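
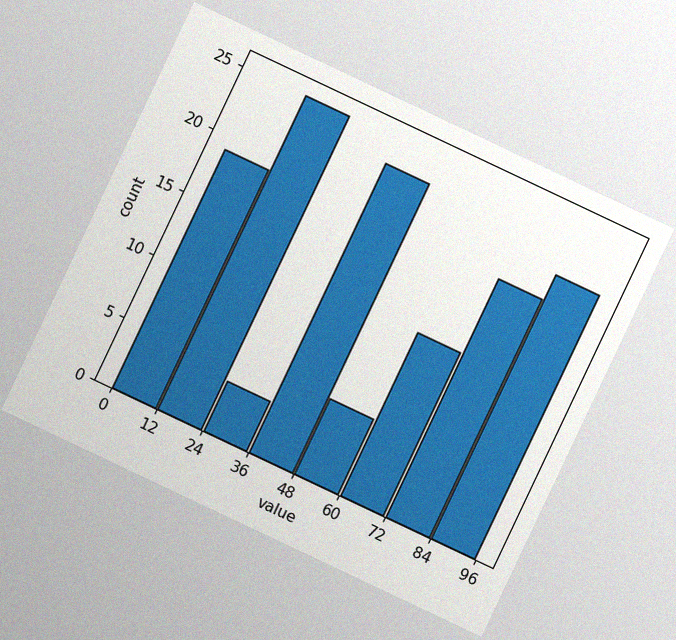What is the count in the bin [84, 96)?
21

The chart is tilted about 25° clockwise, with some photo noise. The [84, 96) bin has height 21.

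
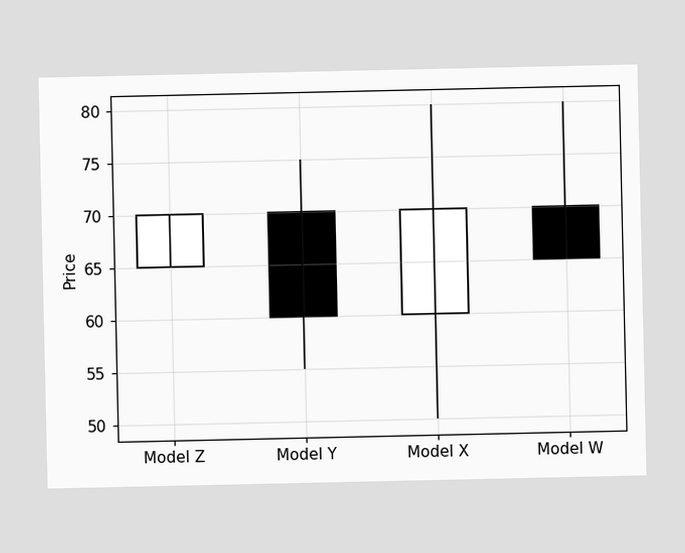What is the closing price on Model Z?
The Model Z candle closes at 70.

70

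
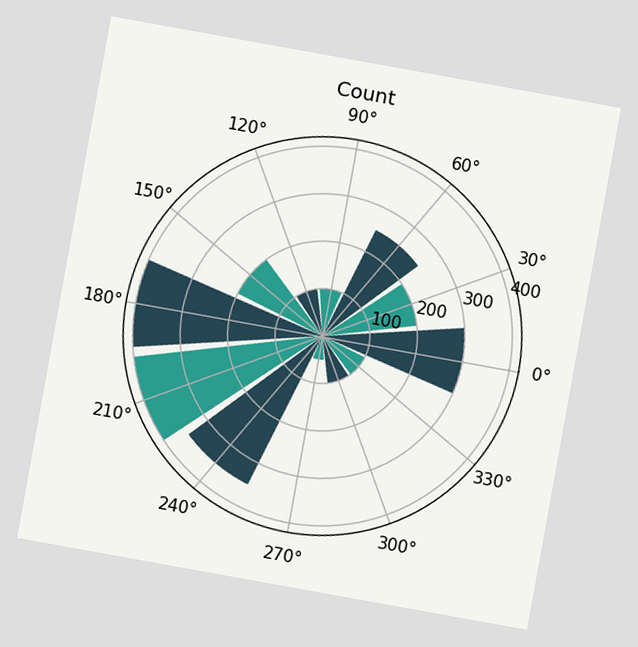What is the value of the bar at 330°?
The chart is tilted about 10° clockwise. The bar at 330° reaches 100 on the radial axis.

100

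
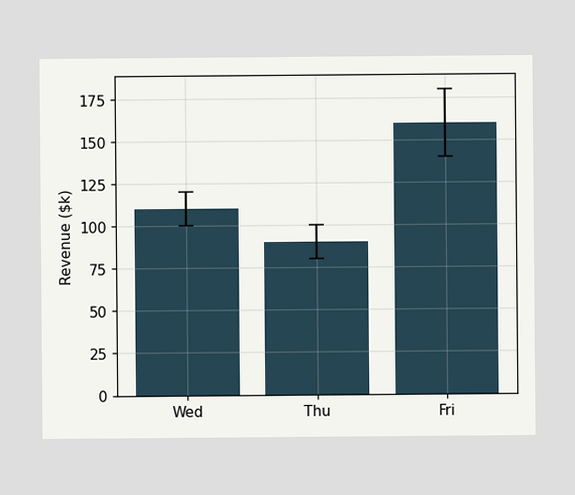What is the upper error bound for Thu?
The Thu bar's upper whisker reaches $100k.

$100k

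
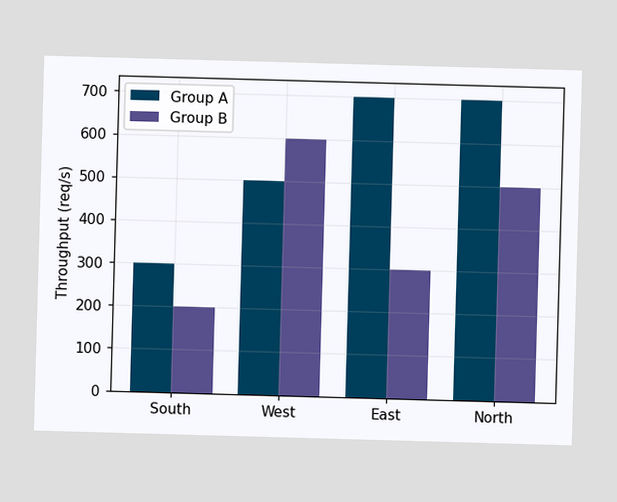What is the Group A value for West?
The Group A bar at West reaches 500req/s on the y-axis.

500req/s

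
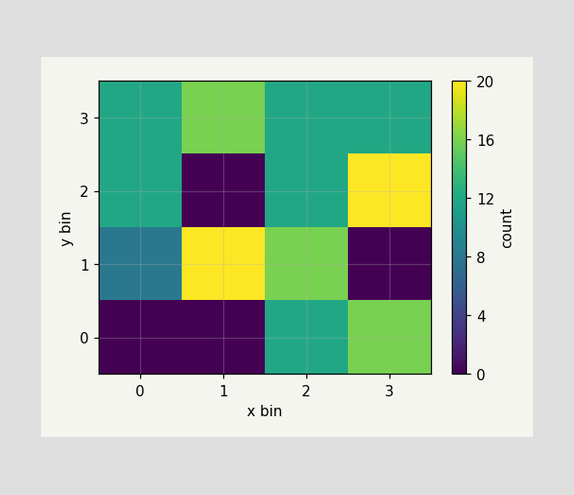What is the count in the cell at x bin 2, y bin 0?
12

Matching the cell (2, 0) against the colorbar gives 12.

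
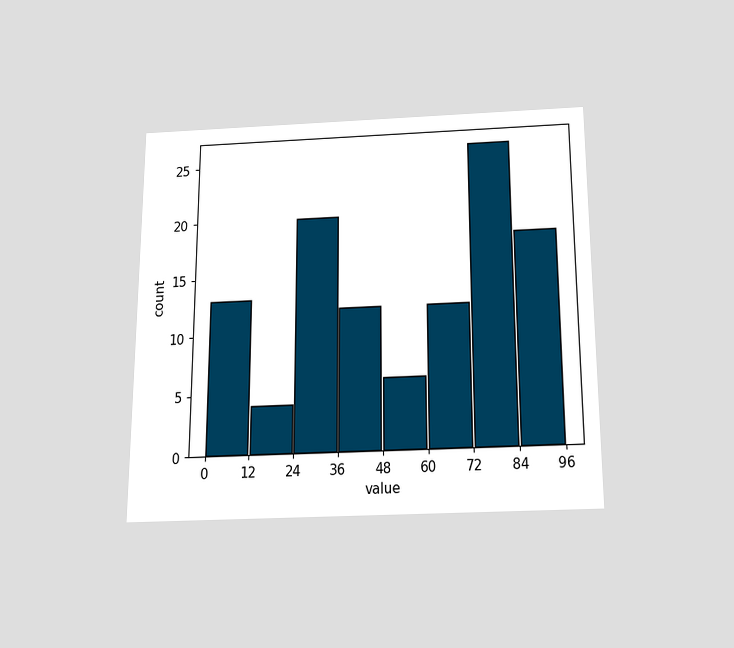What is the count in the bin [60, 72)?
The chart is viewed slightly from below. The [60, 72) bin has height 12.

12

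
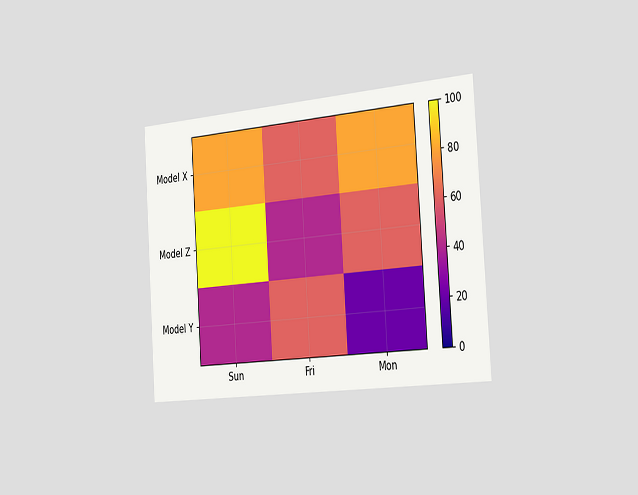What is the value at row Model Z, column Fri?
The chart is tilted about 4° counter-clockwise and viewed slightly from the right. Matching cell (Model Z, Fri) against the colorbar gives 40.

40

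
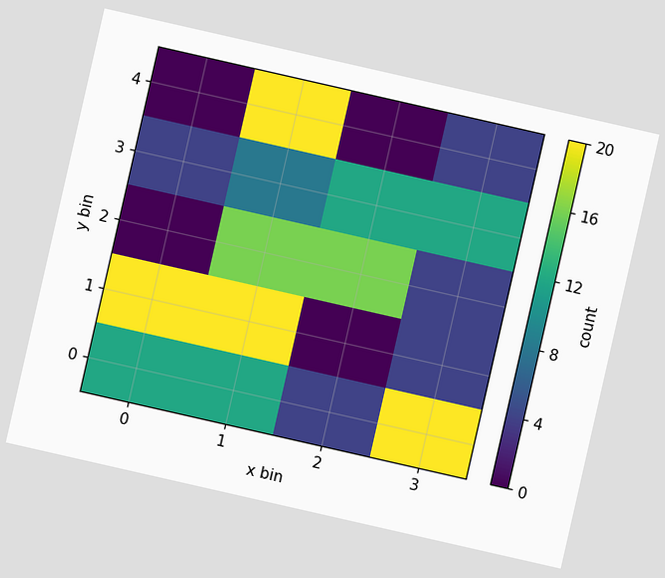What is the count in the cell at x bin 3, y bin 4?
The chart is tilted about 13° clockwise. Matching the cell (3, 4) against the colorbar gives 4.

4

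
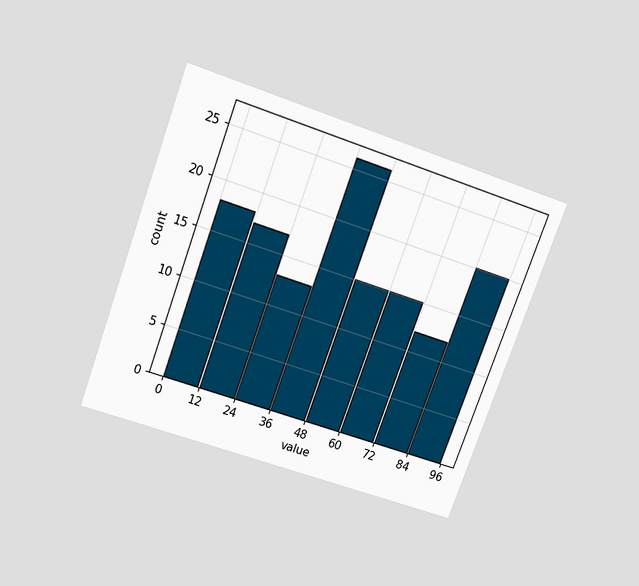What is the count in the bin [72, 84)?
The chart is tilted about 20° clockwise and viewed slightly from above. The [72, 84) bin has height 12.

12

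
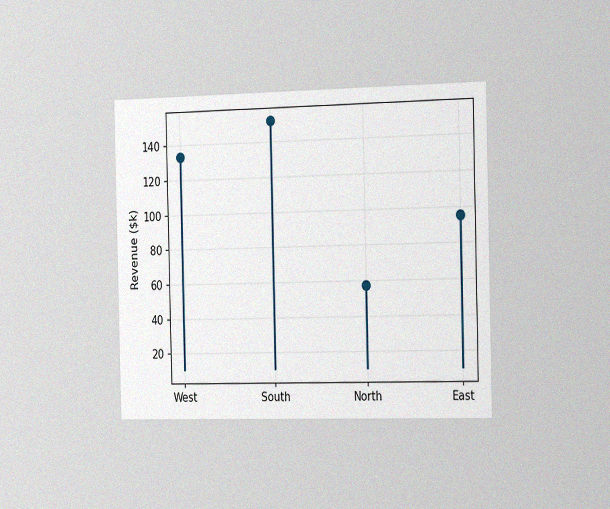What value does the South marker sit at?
The chart is viewed slightly from the right, with some photo noise. The South marker sits at $152k.

$152k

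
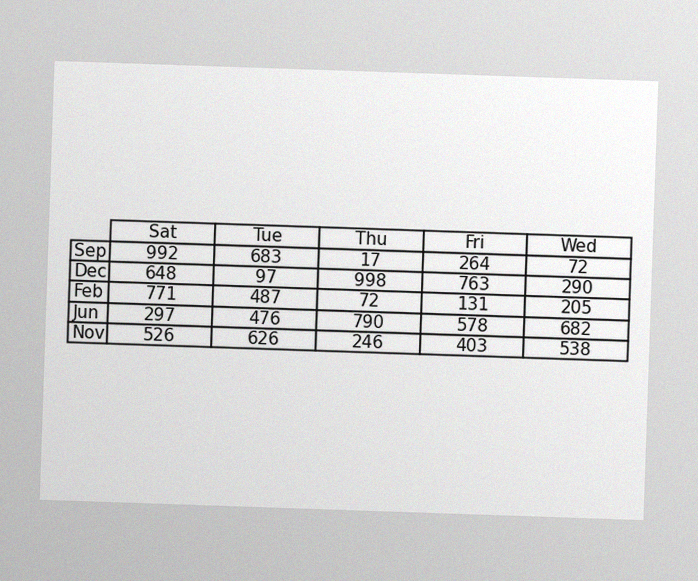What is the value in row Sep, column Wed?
The image has some photo noise and uneven lighting. The (Sep, Wed) cell reads 72.

72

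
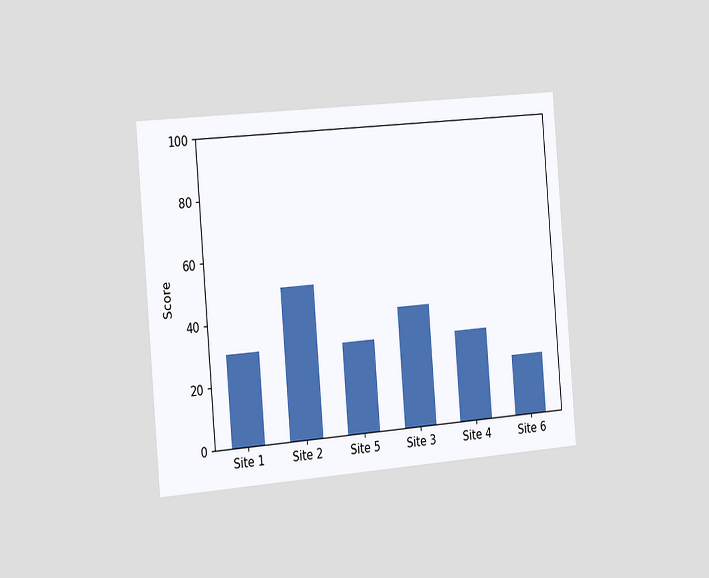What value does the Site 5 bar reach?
The chart is tilted about 5° counter-clockwise and viewed slightly from the left. Reading along the chart's y-axis, the Site 5 bar reaches 30.

30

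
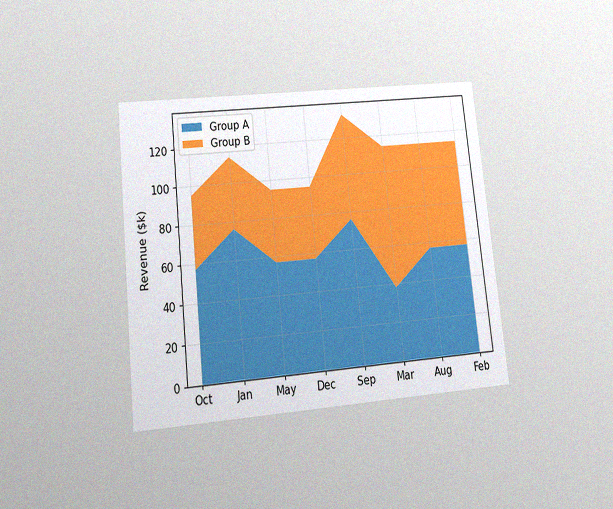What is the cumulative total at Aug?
The chart is tilted about 6° counter-clockwise and viewed at a slight angle, with some photo noise. The stacked total at Aug reaches $114k.

$114k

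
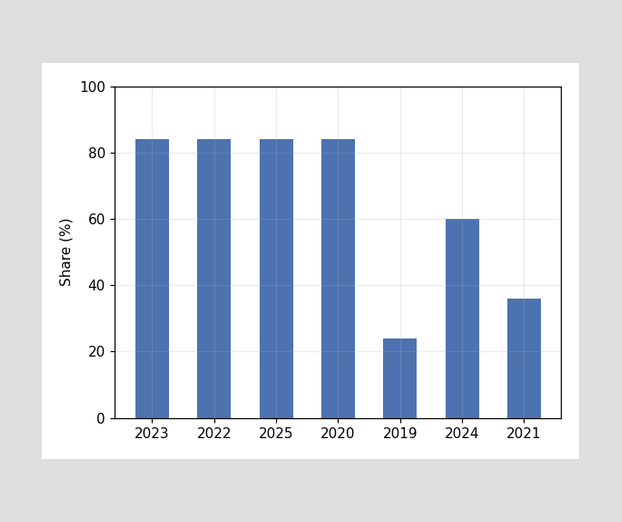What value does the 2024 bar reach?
60%

Reading along the chart's y-axis, the 2024 bar reaches 60%.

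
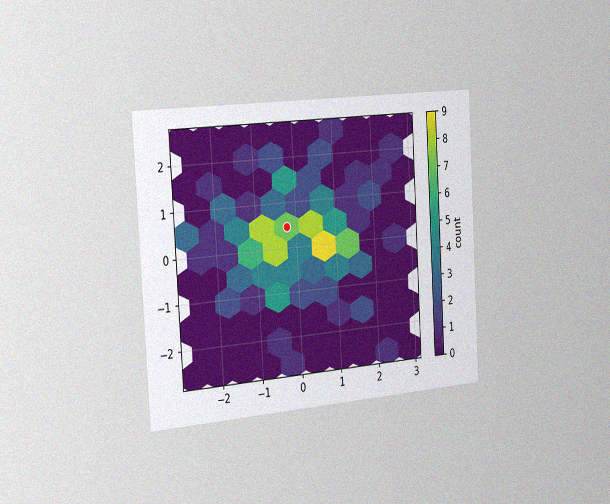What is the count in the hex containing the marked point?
7

The chart is tilted about 3° counter-clockwise and viewed slightly from the left, with some photo noise. The marked hex reads 7 on the colorbar.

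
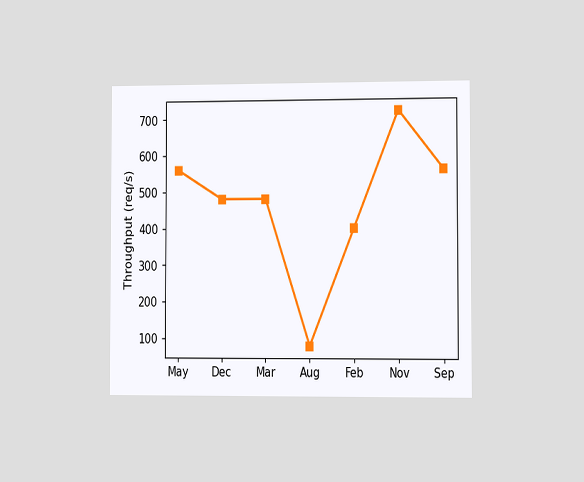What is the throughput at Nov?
The chart is viewed slightly from the right. At Nov, the line is at 720req/s.

720req/s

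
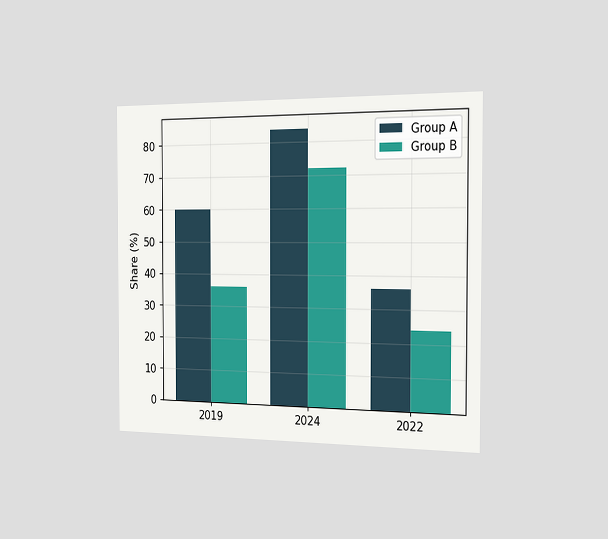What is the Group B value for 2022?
24%

The chart is viewed slightly from the right. The Group B bar at 2022 reaches 24% on the y-axis.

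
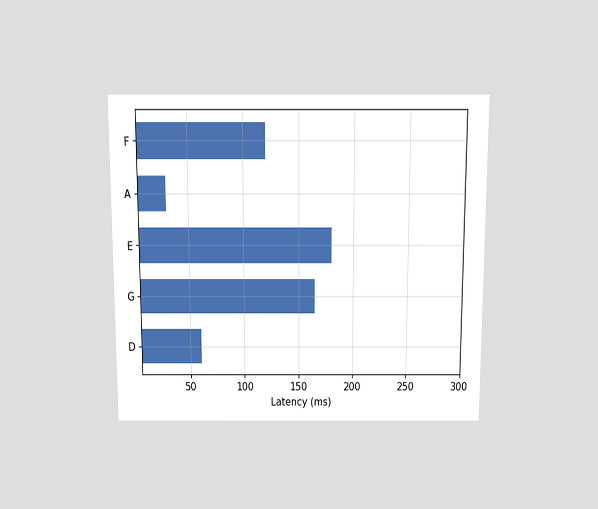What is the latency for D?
The chart is viewed slightly from above. Reading along the chart's x-axis, the D bar reaches 60ms.

60ms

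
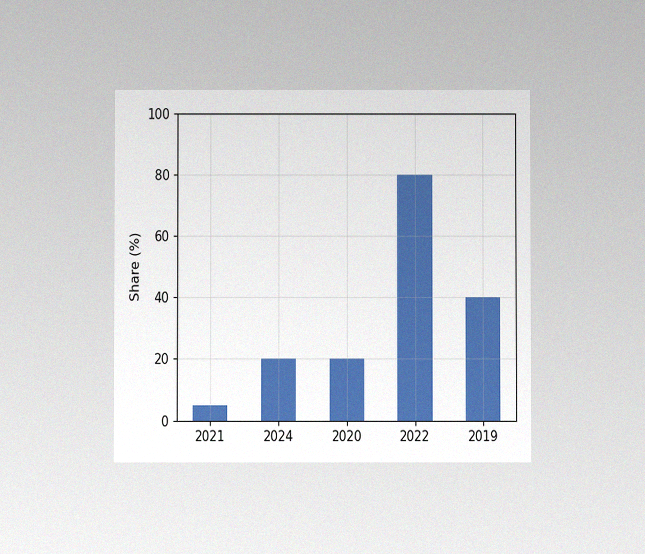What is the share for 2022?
80%

The chart is viewed at a slight angle, with some photo noise. Reading along the chart's y-axis, the 2022 bar reaches 80%.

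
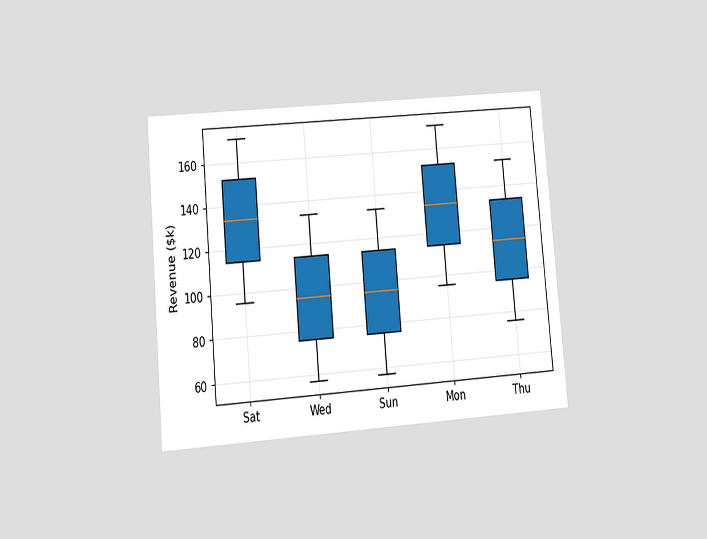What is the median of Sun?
The chart is tilted about 5° counter-clockwise and viewed at a slight angle. The median line in the Sun box sits at $95k.

$95k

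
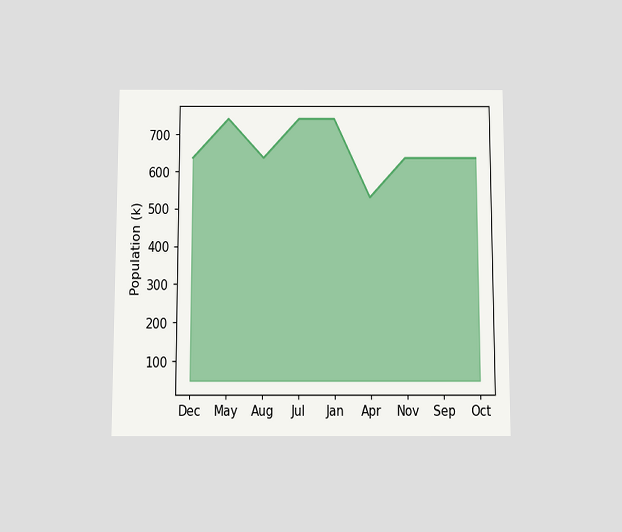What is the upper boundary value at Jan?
The chart is viewed slightly from below. At Jan the upper boundary is at 742k.

742k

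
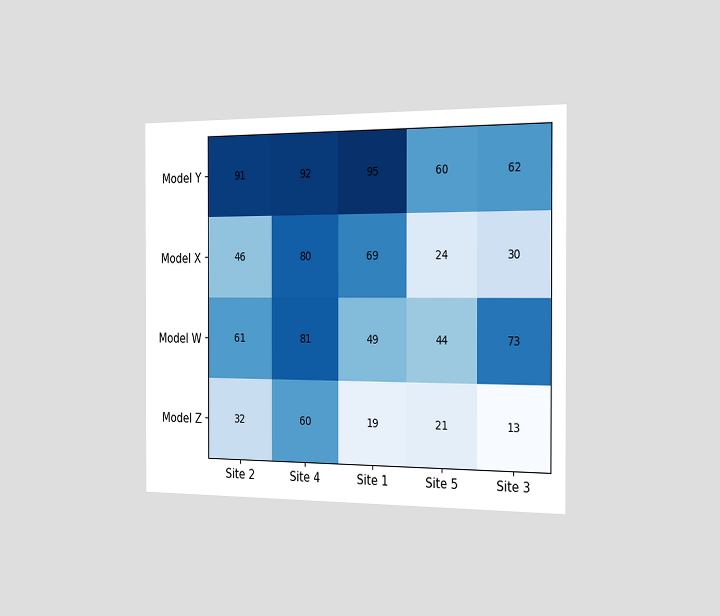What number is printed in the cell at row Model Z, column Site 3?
The chart is viewed slightly from the right. The (Model Z, Site 3) cell reads 13.

13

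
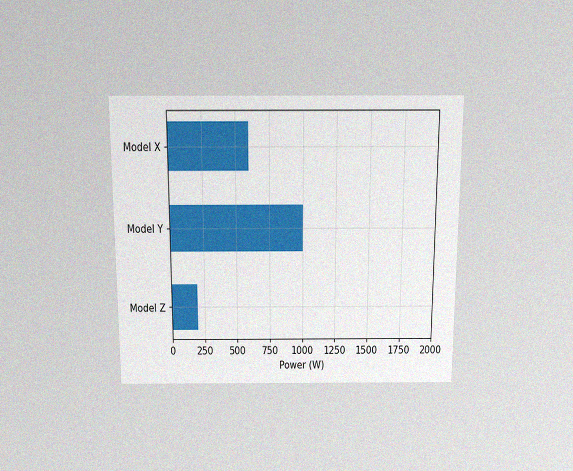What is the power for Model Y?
1000W

The chart is viewed slightly from above, with some photo noise. Reading along the chart's x-axis, the Model Y bar reaches 1000W.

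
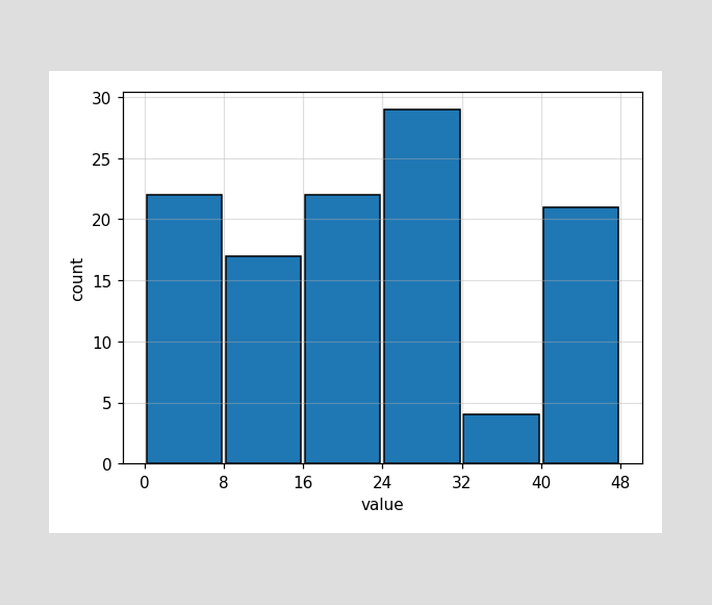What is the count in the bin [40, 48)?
21

The [40, 48) bin has height 21.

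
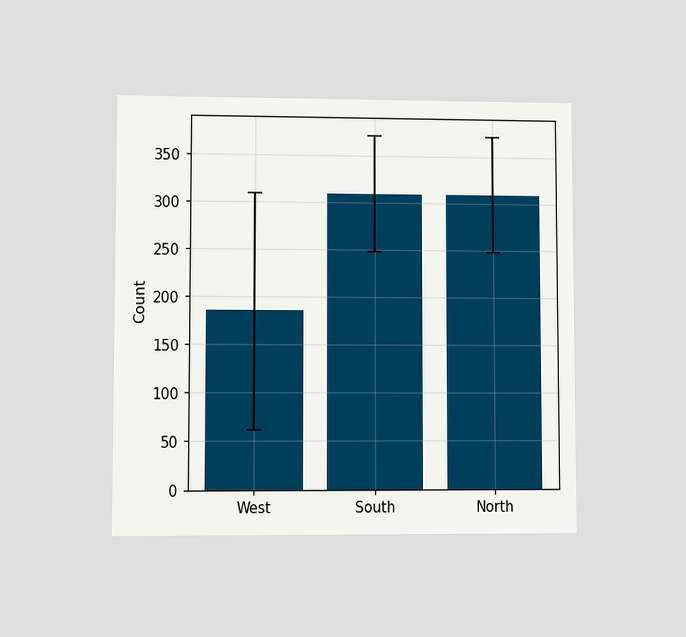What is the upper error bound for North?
372

The chart is viewed at a slight angle. The North bar's upper whisker reaches 372.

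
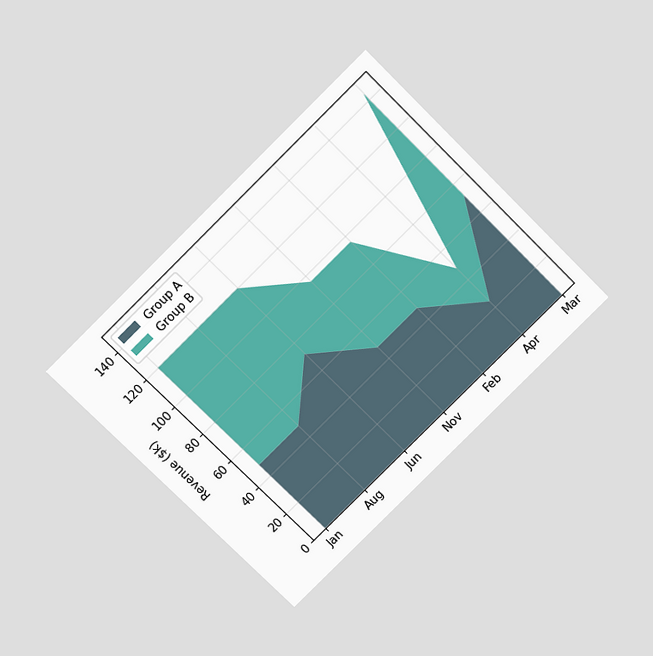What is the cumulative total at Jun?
$120k

The chart is tilted about 45° counter-clockwise and viewed slightly from above. The stacked total at Jun reaches $120k.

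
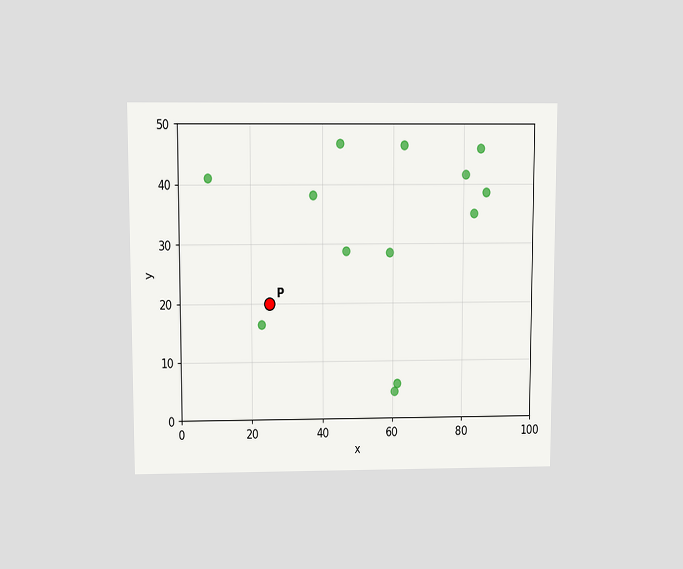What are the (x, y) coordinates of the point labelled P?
(25, 20)

The chart is viewed slightly from above. Following the gridlines from P to each axis, P sits at (25, 20).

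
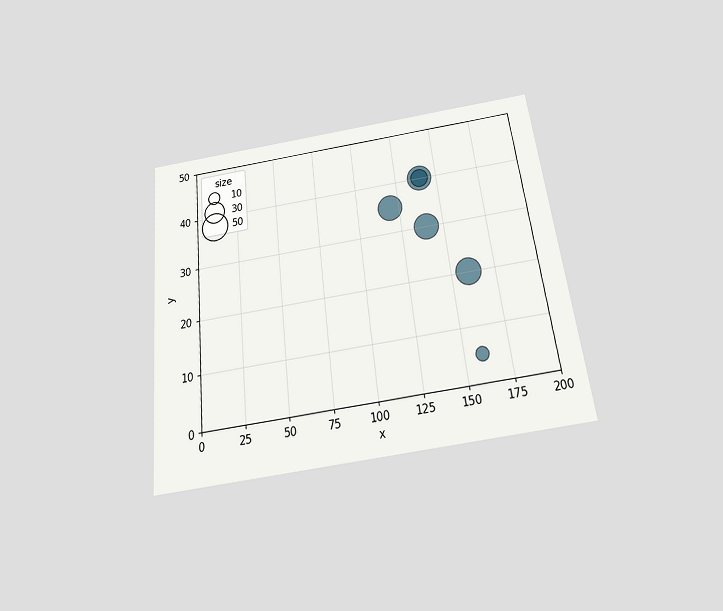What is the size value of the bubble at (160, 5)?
The chart is tilted about 6° counter-clockwise and viewed slightly from below. Matching the bubble at (160, 5) against the size legend gives 10.

10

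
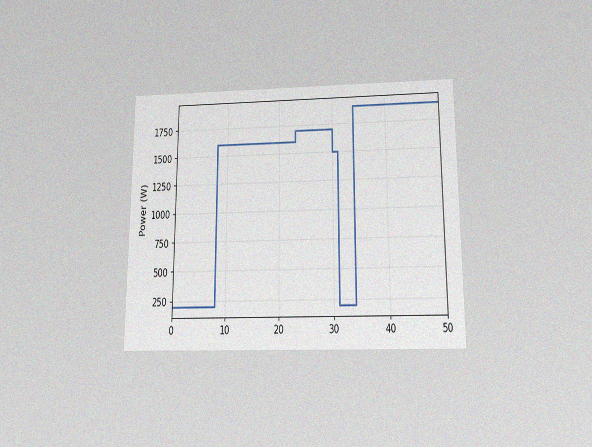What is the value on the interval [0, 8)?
The chart is viewed slightly from below, with some photo noise. On [0, 8) the step sits at 200W.

200W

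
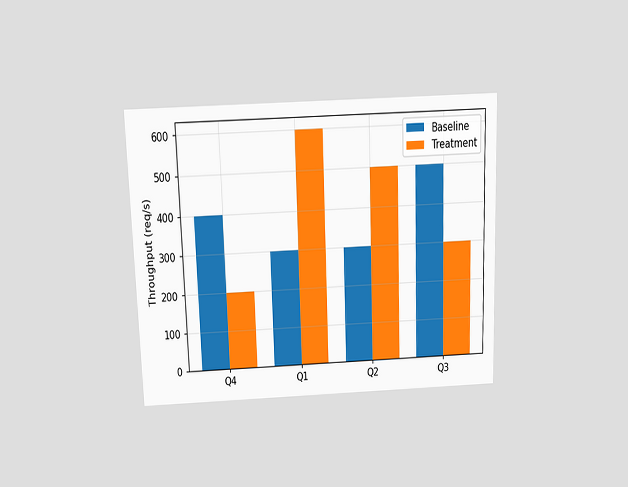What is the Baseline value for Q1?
The chart is viewed slightly from above. The Baseline bar at Q1 reaches 300req/s on the y-axis.

300req/s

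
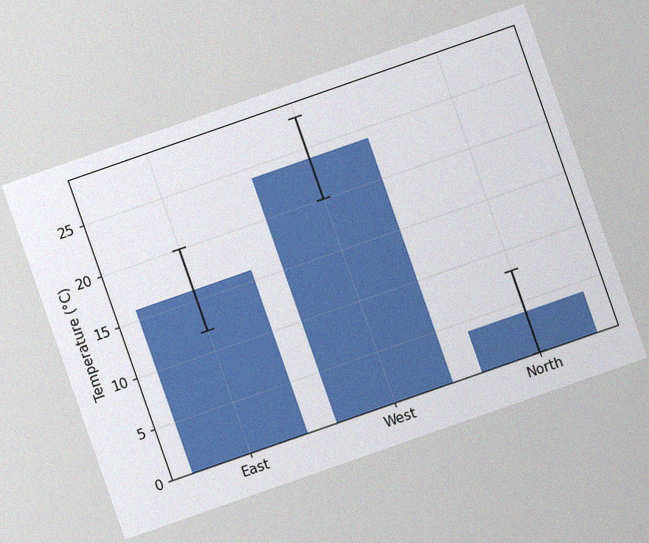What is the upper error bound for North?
8°C

The chart is tilted about 19° counter-clockwise, with some photo noise. The North bar's upper whisker reaches 8°C.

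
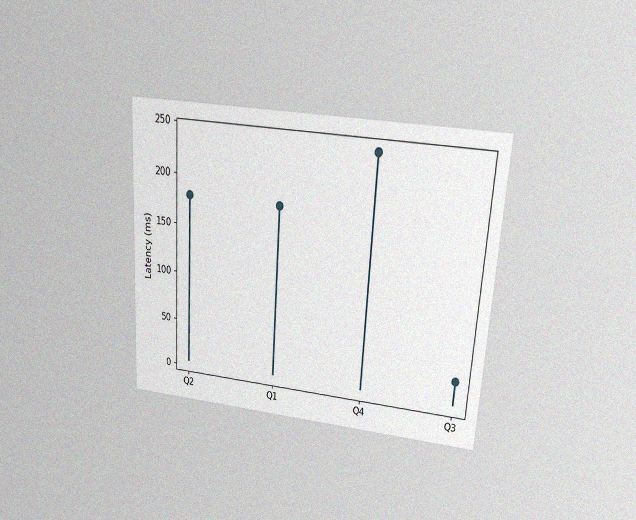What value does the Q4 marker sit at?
The chart is tilted about 4° clockwise and viewed at a slight angle, with some photo noise. The Q4 marker sits at 240ms.

240ms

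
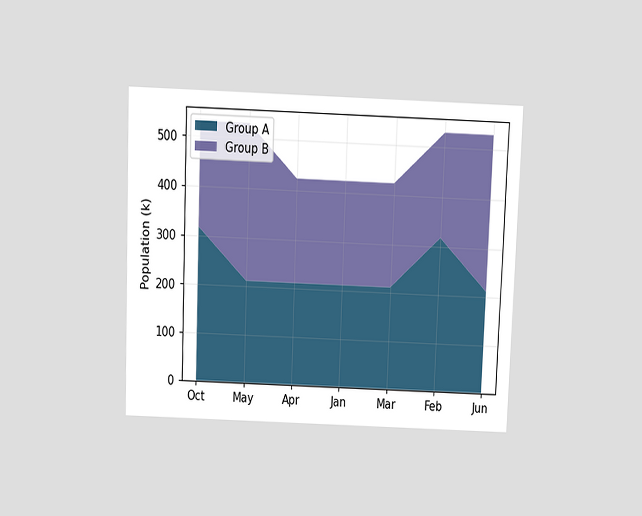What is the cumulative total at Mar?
The chart is tilted about 2° clockwise and viewed slightly from above. The stacked total at Mar reaches 424k.

424k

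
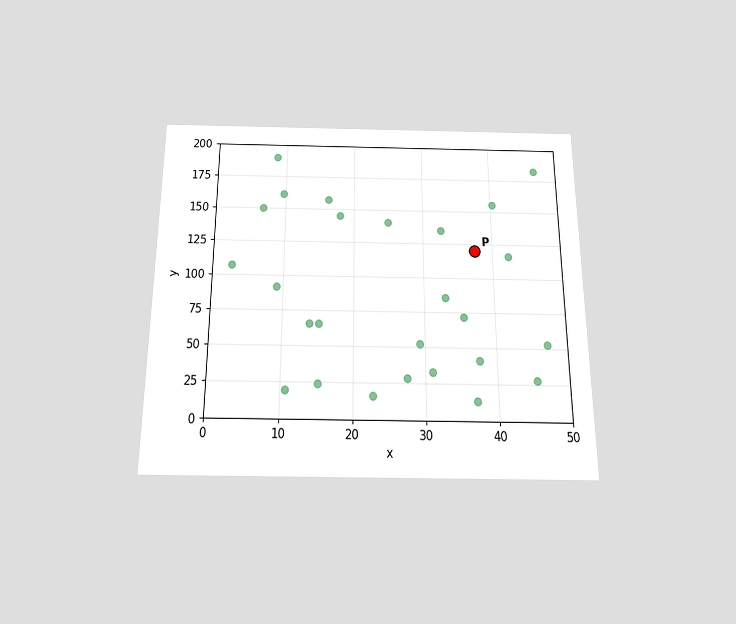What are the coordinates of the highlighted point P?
(37.5, 120)

The chart is viewed slightly from below. Following the gridlines from P to each axis, P sits at (37.5, 120).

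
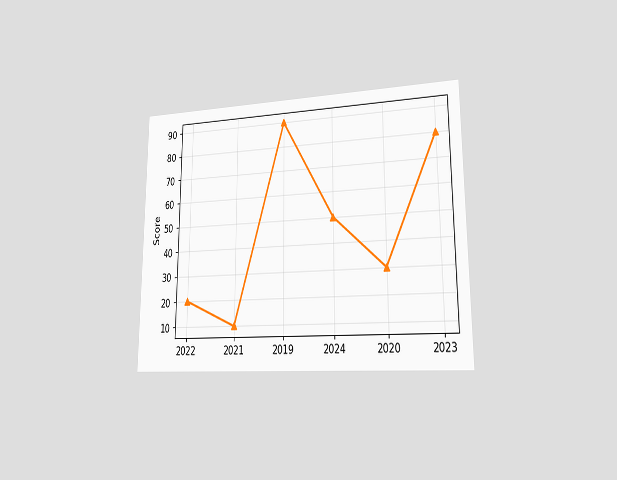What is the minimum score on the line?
10

The chart is viewed slightly from the right. The lowest point is at 2021, and reading across to the y-axis gives 10.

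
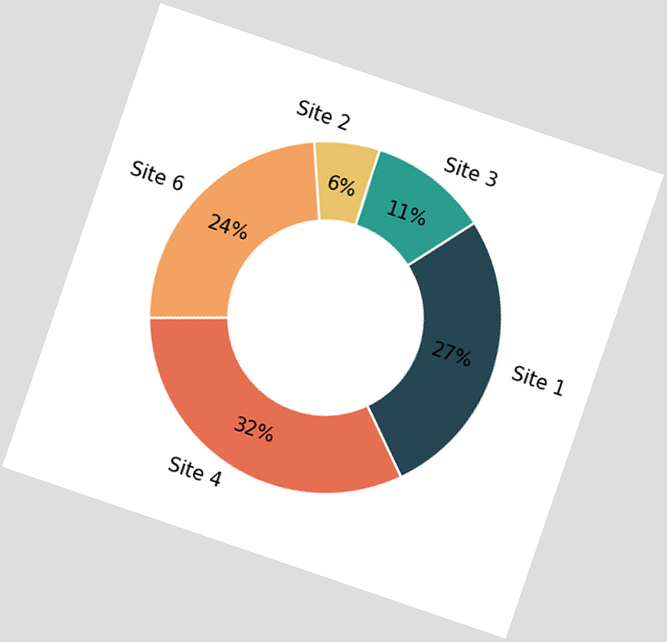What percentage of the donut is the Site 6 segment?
The chart is tilted about 19° clockwise. The Site 6 segment takes up 24% of the ring.

24%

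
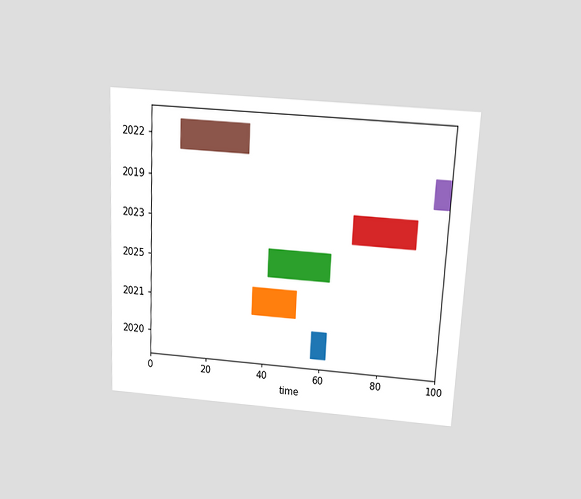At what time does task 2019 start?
The chart is tilted about 3° clockwise and viewed slightly from above. The 2019 bar begins at t=95.

95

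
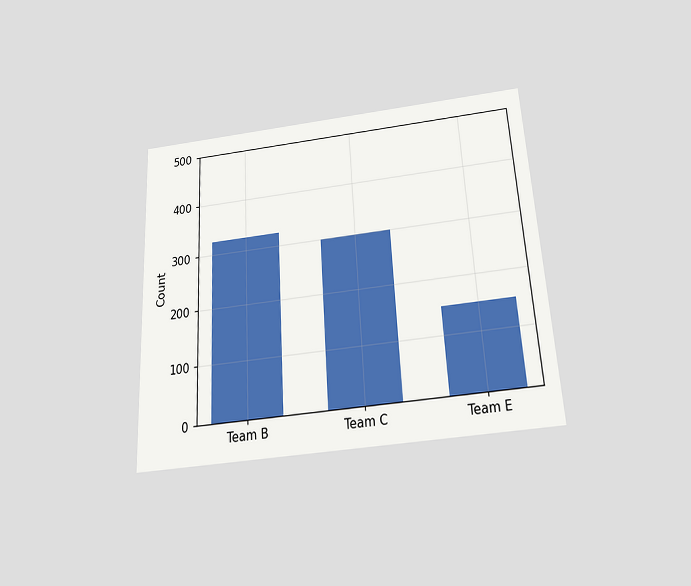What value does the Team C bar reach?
The chart is tilted about 3° counter-clockwise and viewed slightly from below. Reading along the chart's y-axis, the Team C bar reaches 300.

300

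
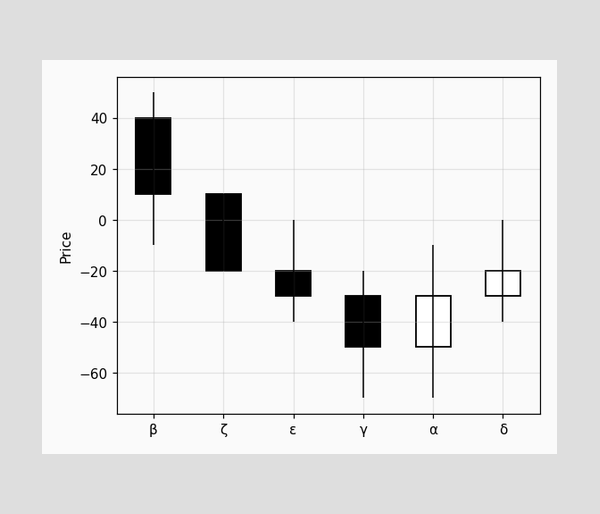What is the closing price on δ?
-20

The δ candle closes at -20.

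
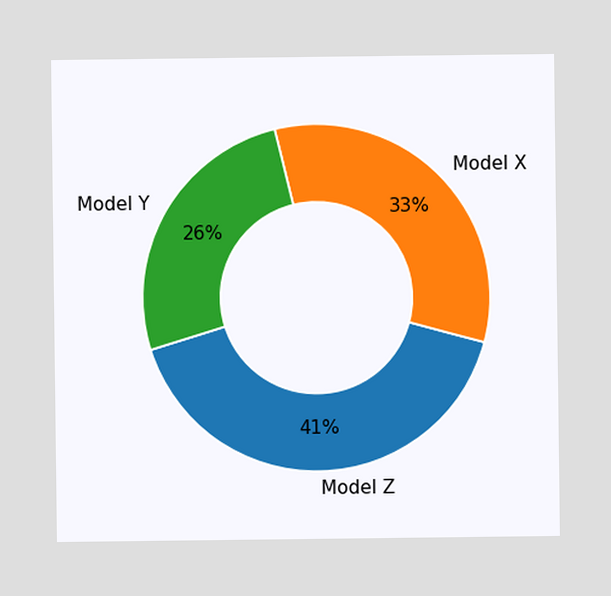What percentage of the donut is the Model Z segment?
The Model Z segment takes up 41% of the ring.

41%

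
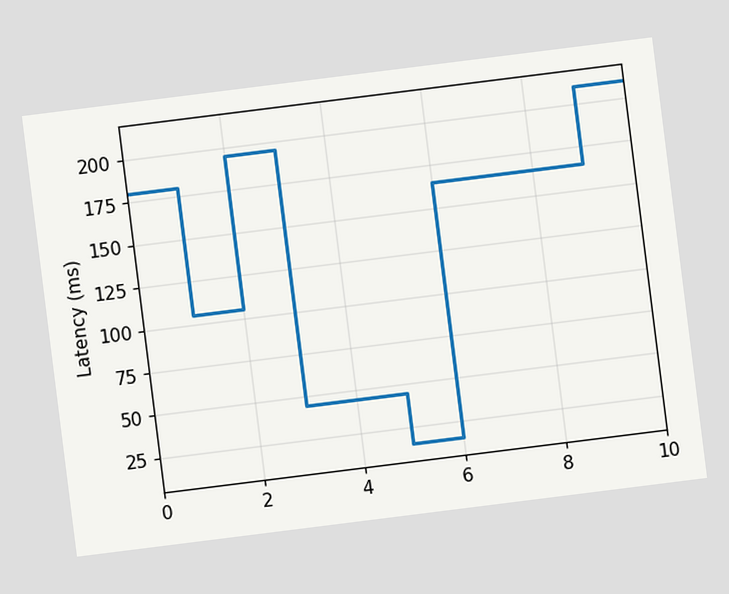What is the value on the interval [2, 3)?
195ms

The chart is tilted about 7° counter-clockwise. On [2, 3) the step sits at 195ms.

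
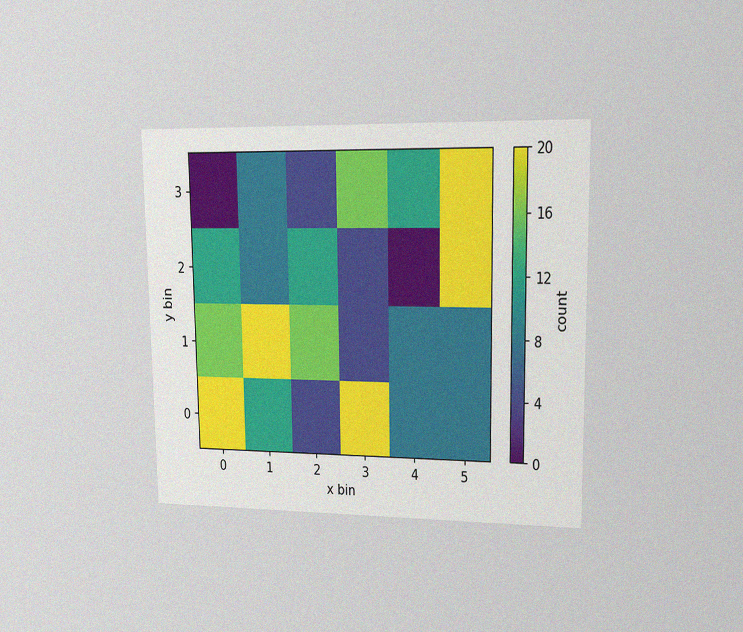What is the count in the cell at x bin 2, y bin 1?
The chart is viewed at a slight angle, with some photo noise. Matching the cell (2, 1) against the colorbar gives 16.

16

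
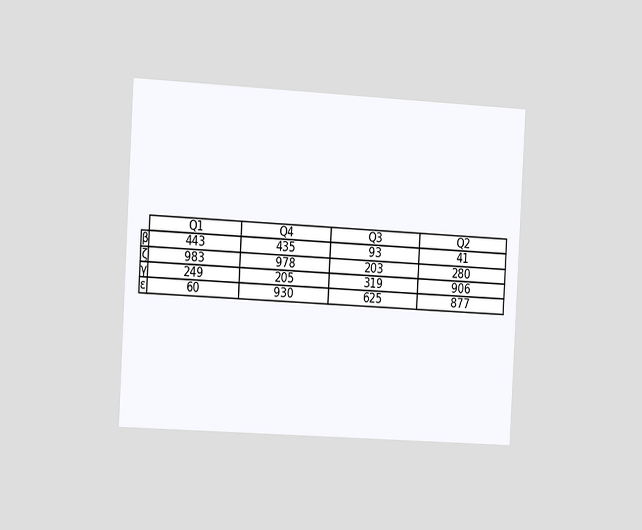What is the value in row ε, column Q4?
The chart is tilted about 3° clockwise and viewed slightly from the left. The (ε, Q4) cell reads 930.

930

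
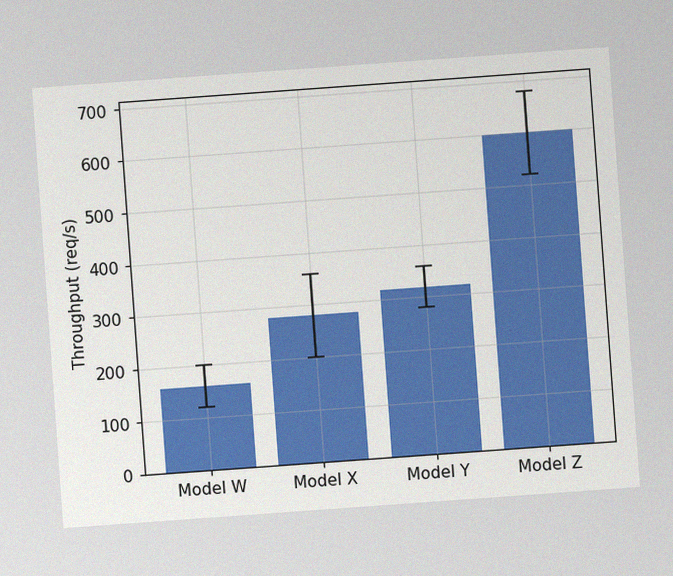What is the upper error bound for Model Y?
360req/s

The chart is tilted about 4° counter-clockwise, with some photo noise. The Model Y bar's upper whisker reaches 360req/s.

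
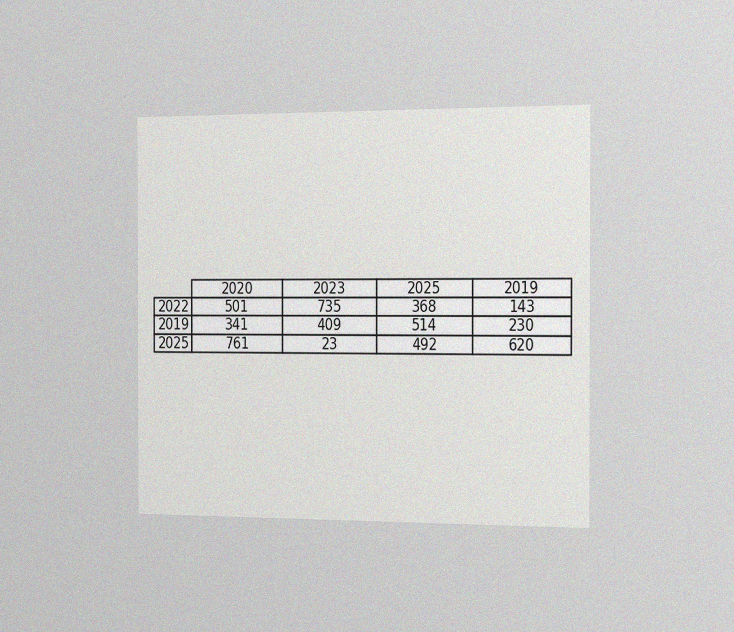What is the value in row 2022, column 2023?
735

The chart is viewed slightly from the right, with some photo noise. The (2022, 2023) cell reads 735.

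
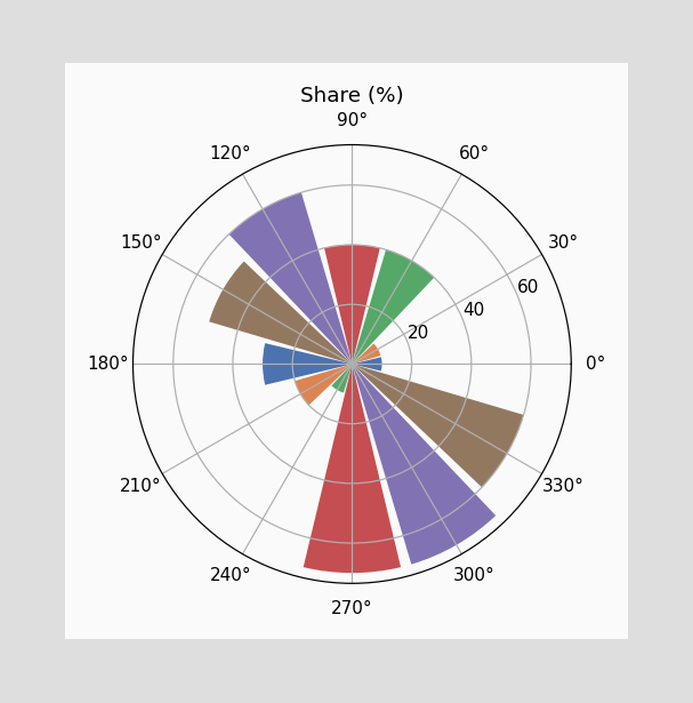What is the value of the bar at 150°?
The bar at 150° reaches 50% on the radial axis.

50%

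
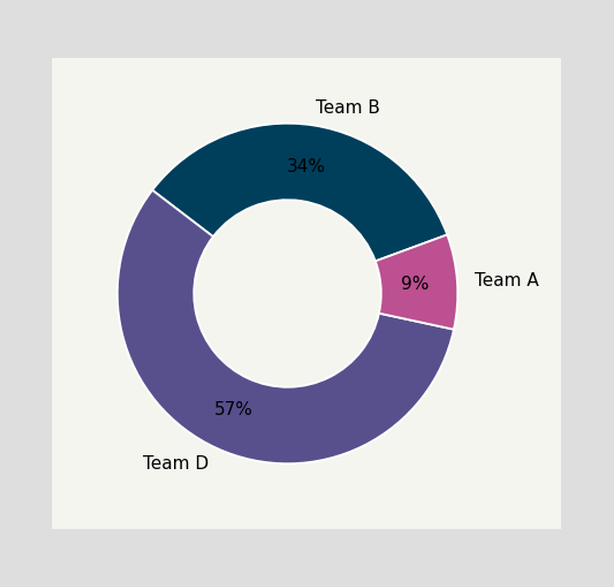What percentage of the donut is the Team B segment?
The Team B segment takes up 34% of the ring.

34%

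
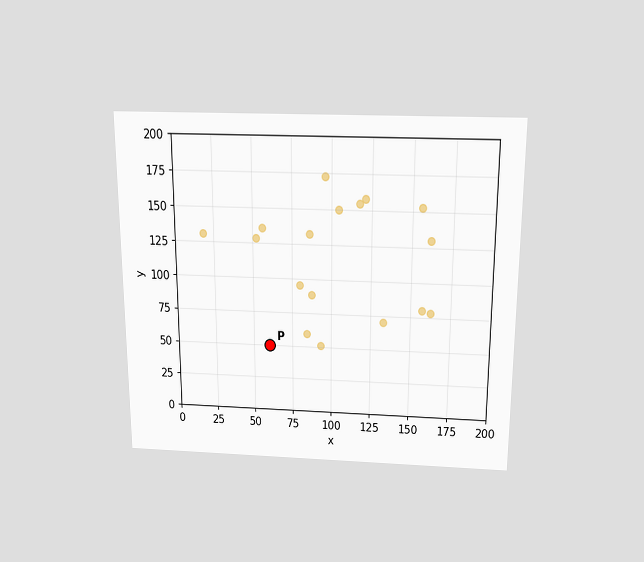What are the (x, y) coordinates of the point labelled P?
(60, 50)

The chart is viewed slightly from above. Following the gridlines from P to each axis, P sits at (60, 50).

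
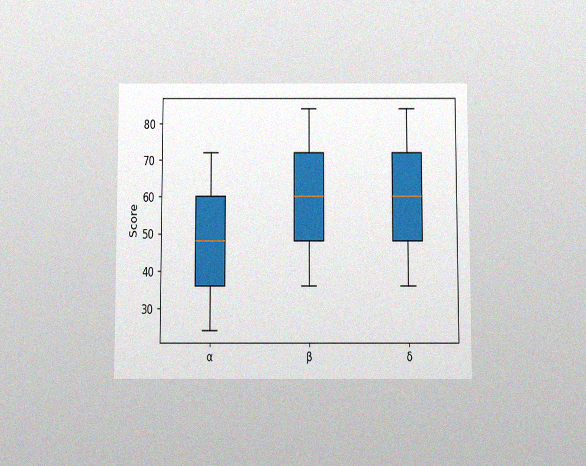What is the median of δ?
60

The chart is viewed slightly from below, with some photo noise. The median line in the δ box sits at 60.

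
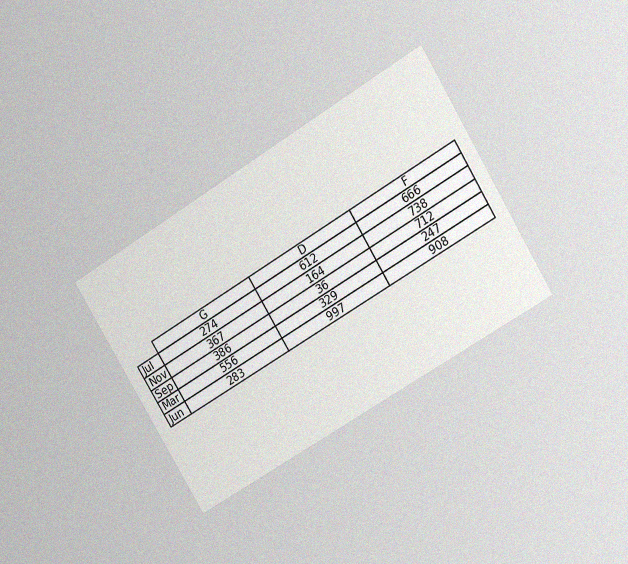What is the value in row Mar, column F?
The chart is tilted about 31° counter-clockwise and viewed at a slight angle, with some photo noise. The (Mar, F) cell reads 247.

247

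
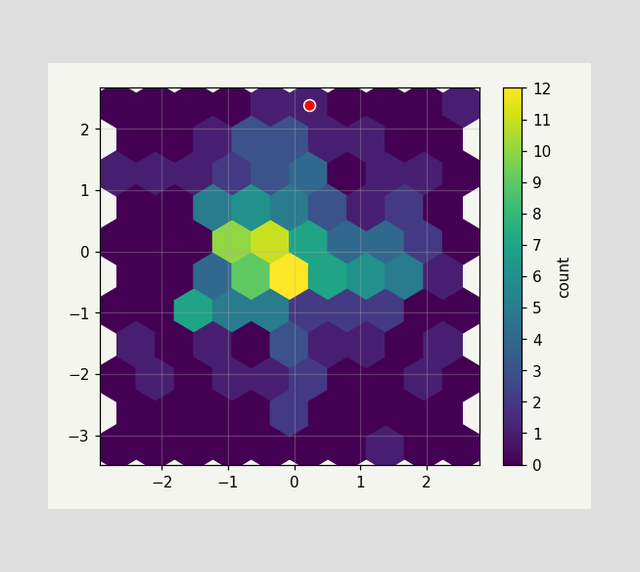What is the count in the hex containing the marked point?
1

The marked hex reads 1 on the colorbar.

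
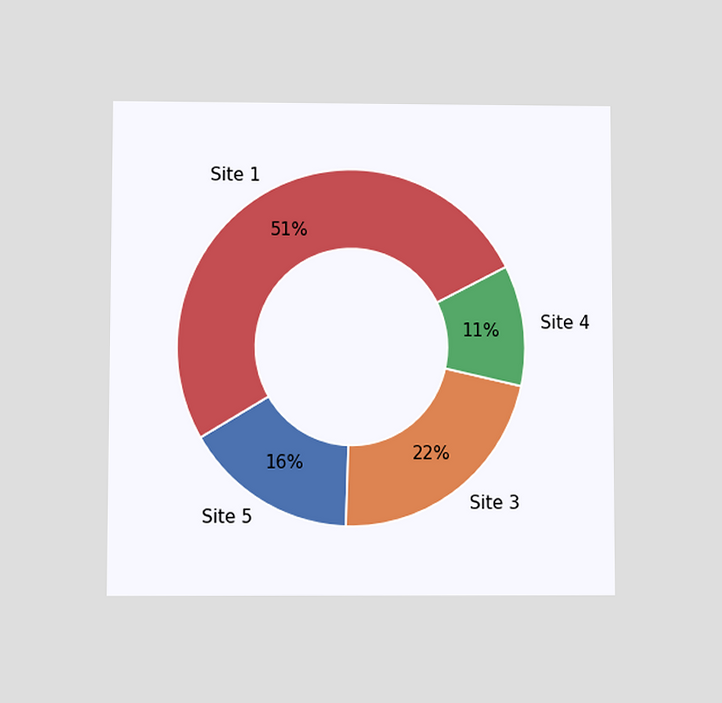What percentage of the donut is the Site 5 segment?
The chart is viewed at a slight angle. The Site 5 segment takes up 16% of the ring.

16%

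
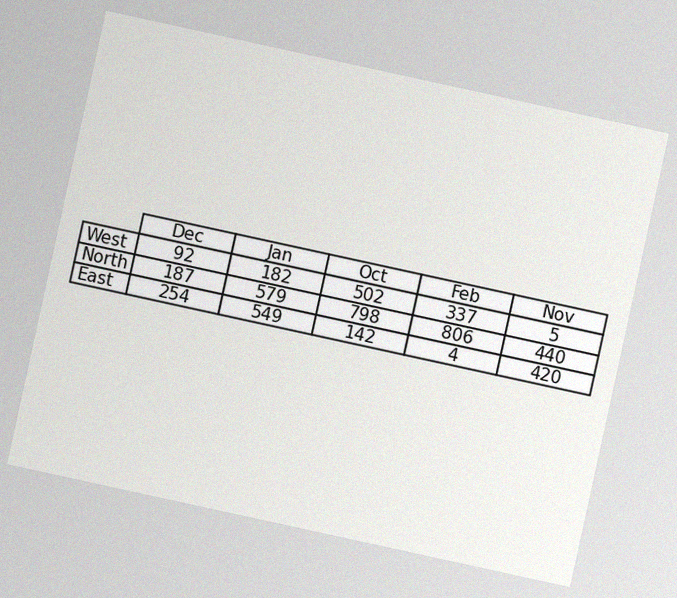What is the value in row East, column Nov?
420

The chart is tilted about 12° clockwise, with some photo noise. The (East, Nov) cell reads 420.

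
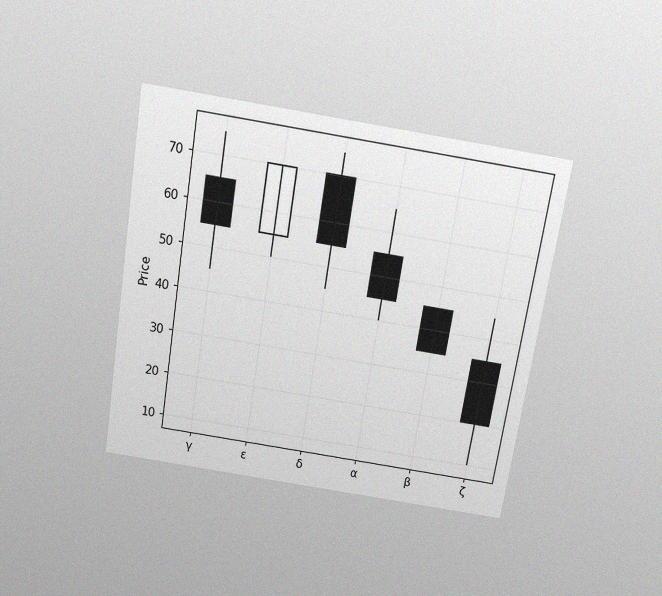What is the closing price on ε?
The chart is tilted about 9° clockwise and viewed slightly from above, with some photo noise. The ε candle closes at 70.

70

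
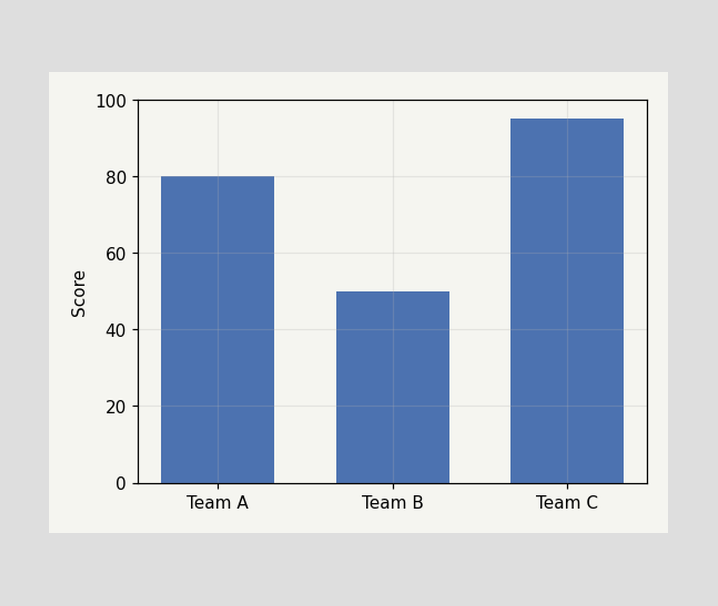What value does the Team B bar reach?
Reading along the chart's y-axis, the Team B bar reaches 50.

50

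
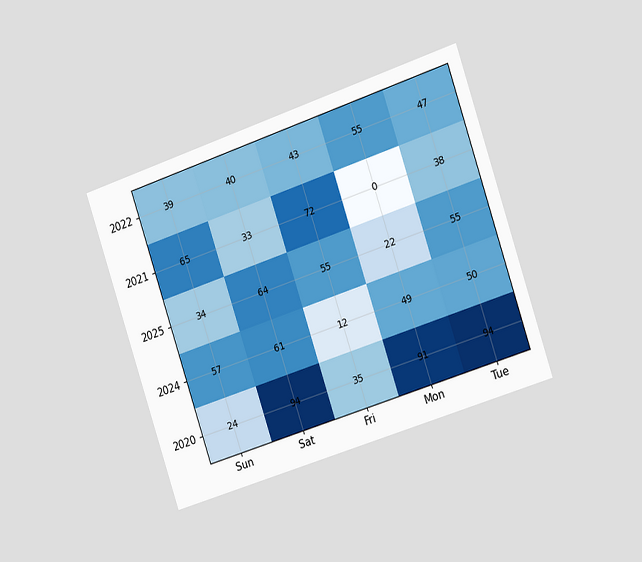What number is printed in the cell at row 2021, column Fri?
The chart is tilted about 19° counter-clockwise and viewed slightly from the right. The (2021, Fri) cell reads 72.

72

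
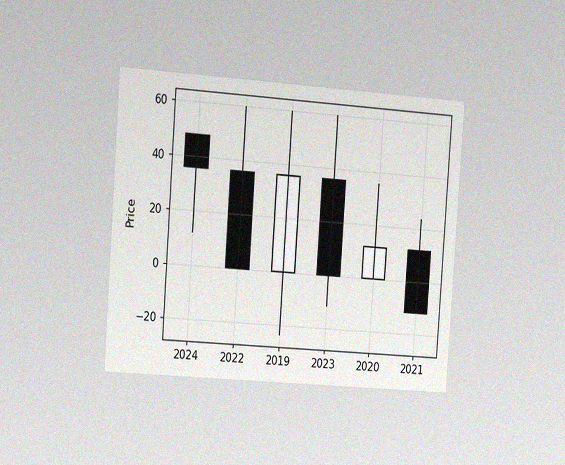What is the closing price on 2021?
The chart is tilted about 4° clockwise and viewed slightly from the left, with some photo noise. The 2021 candle closes at -12.

-12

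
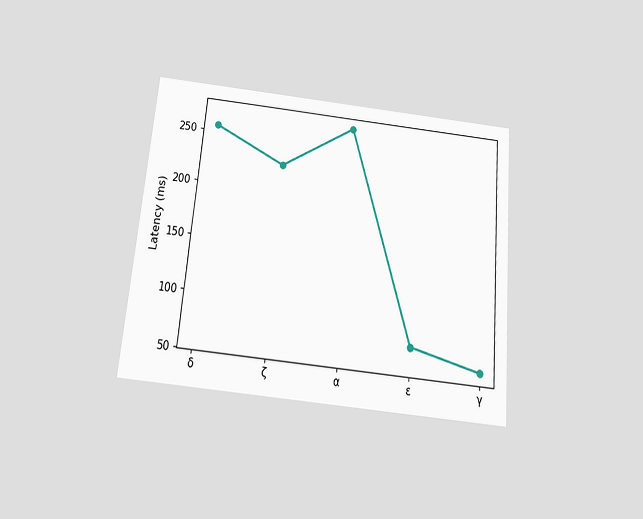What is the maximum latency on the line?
270ms

The chart is tilted about 5° clockwise and viewed slightly from below. The highest point is at α, and reading across to the y-axis gives 270ms.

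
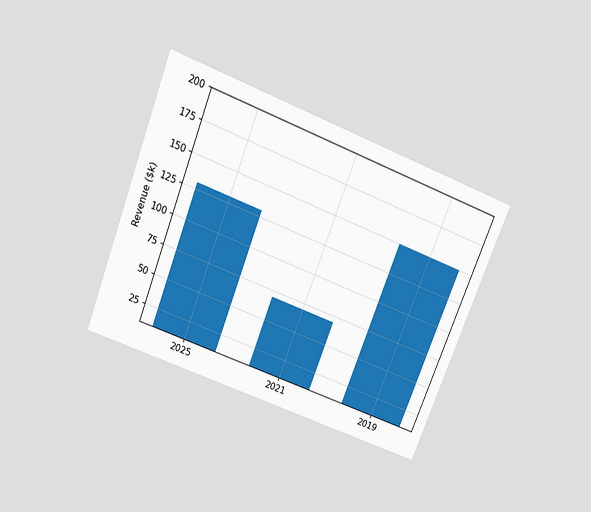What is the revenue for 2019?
$150k

The chart is tilted about 21° clockwise and viewed slightly from above. Reading along the chart's y-axis, the 2019 bar reaches $150k.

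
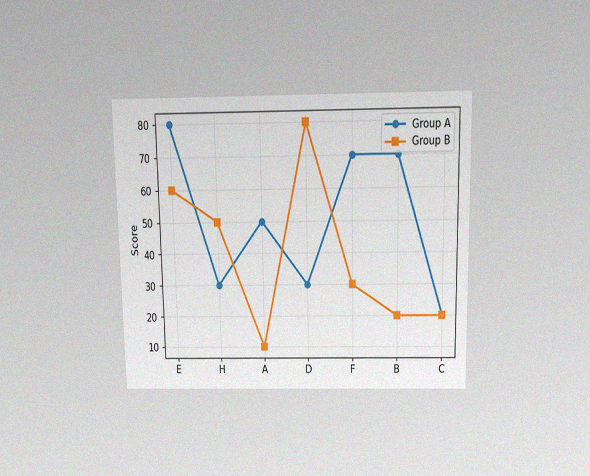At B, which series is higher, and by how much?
Group A, by 50

The chart is viewed slightly from above, with some photo noise. At B, Group A sits above the other line by 50.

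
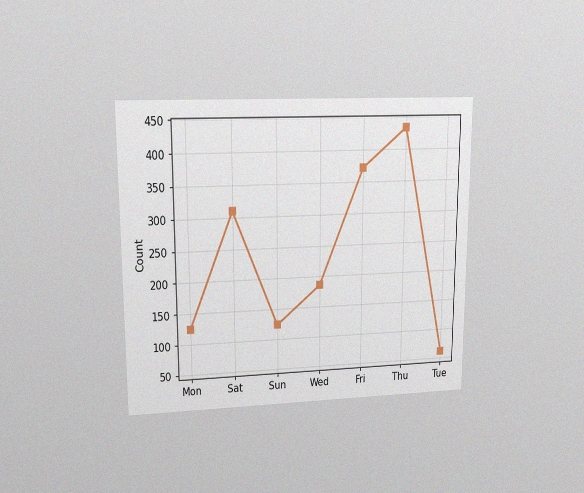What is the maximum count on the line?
434

The chart is viewed at a slight angle, with some photo noise. The highest point is at Thu, and reading across to the y-axis gives 434.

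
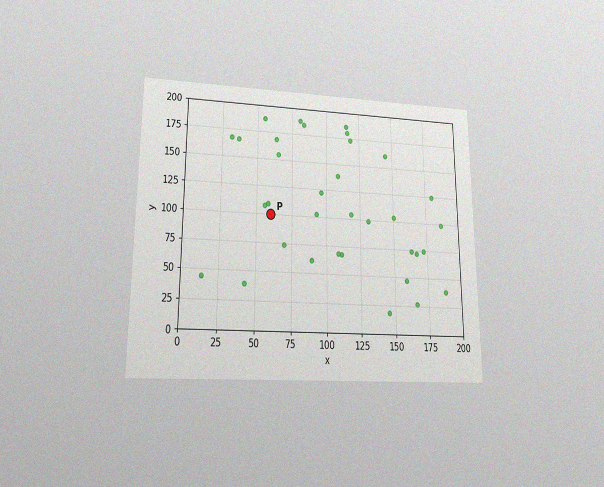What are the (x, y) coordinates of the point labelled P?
The chart is viewed at a slight angle, with some photo noise. Following the gridlines from P to each axis, P sits at (60, 100).

(60, 100)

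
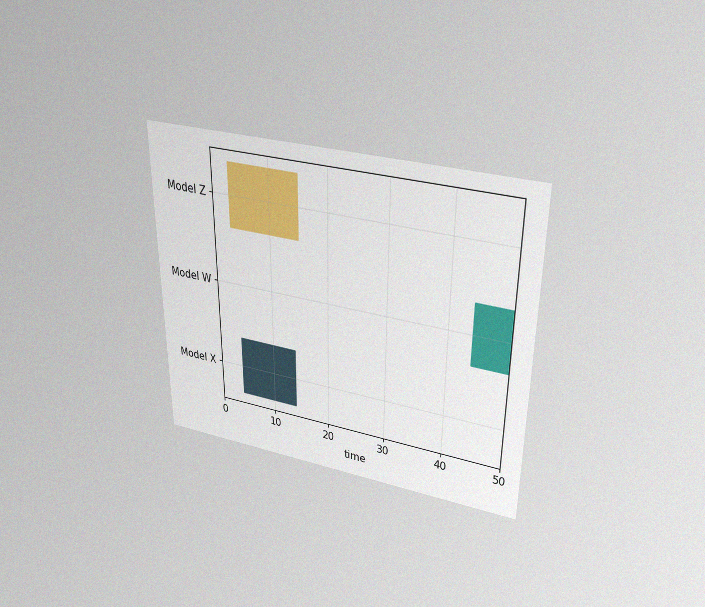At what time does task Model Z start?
3

The chart is viewed slightly from above, with some photo noise. The Model Z bar begins at t=3.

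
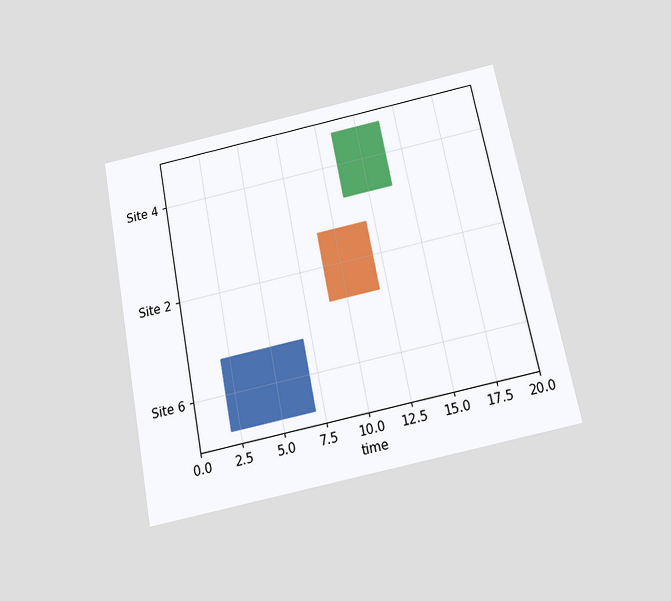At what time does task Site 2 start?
9

The chart is tilted about 11° counter-clockwise and viewed slightly from below. The Site 2 bar begins at t=9.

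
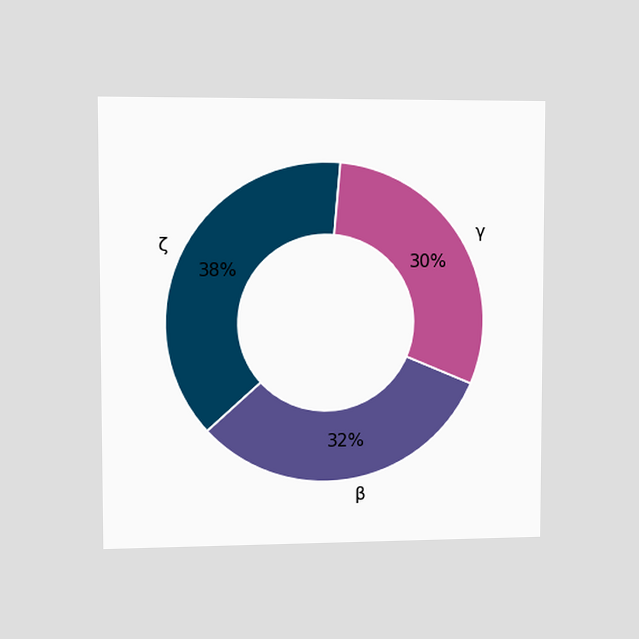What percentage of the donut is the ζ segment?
The chart is viewed slightly from the left. The ζ segment takes up 38% of the ring.

38%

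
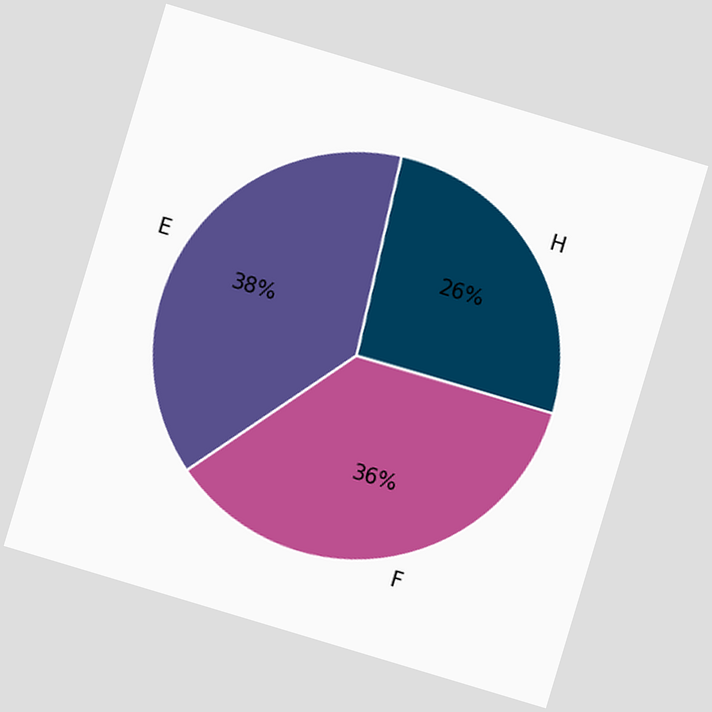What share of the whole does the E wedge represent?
38%

The chart is tilted about 17° clockwise. The E slice takes up 38% of the pie.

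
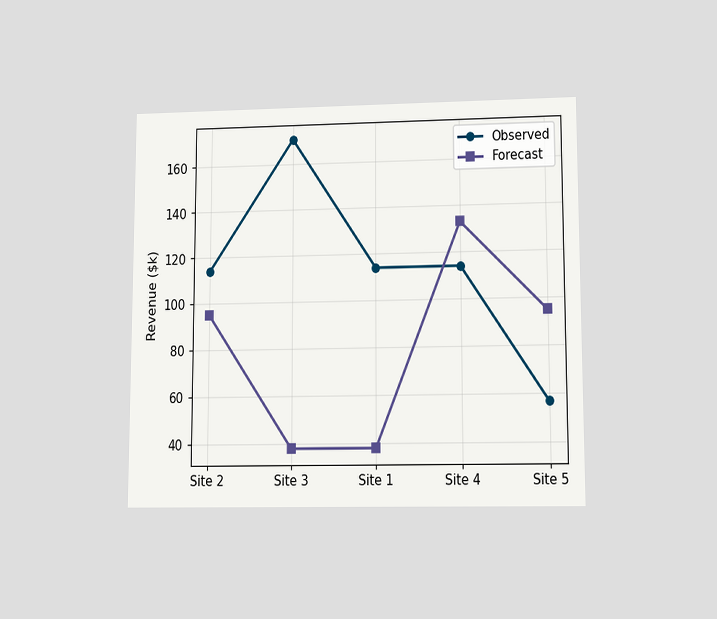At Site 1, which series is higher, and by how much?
Observed, by $76k

The chart is viewed at a slight angle. At Site 1, Observed sits above the other line by $76k.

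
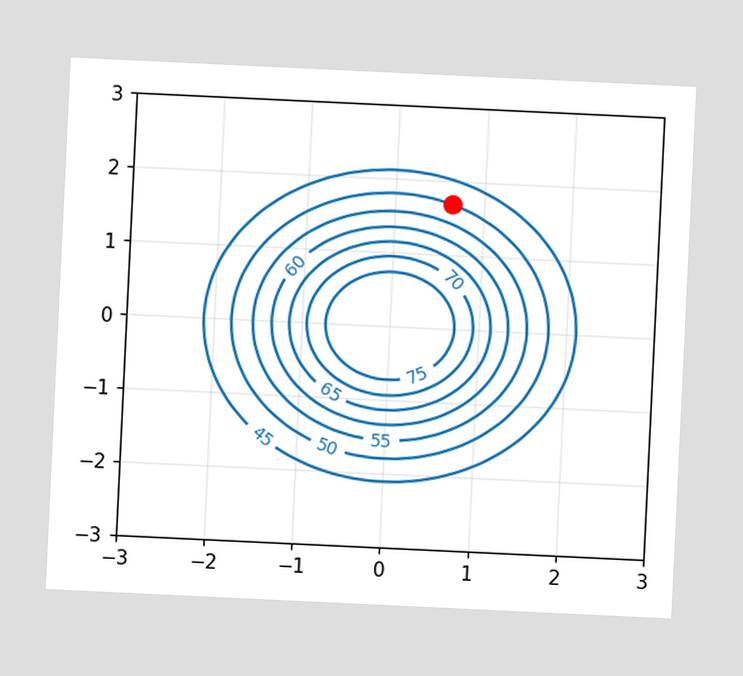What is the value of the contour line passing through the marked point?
The chart is tilted about 3° clockwise. The marked point sits on the contour labelled 50.

50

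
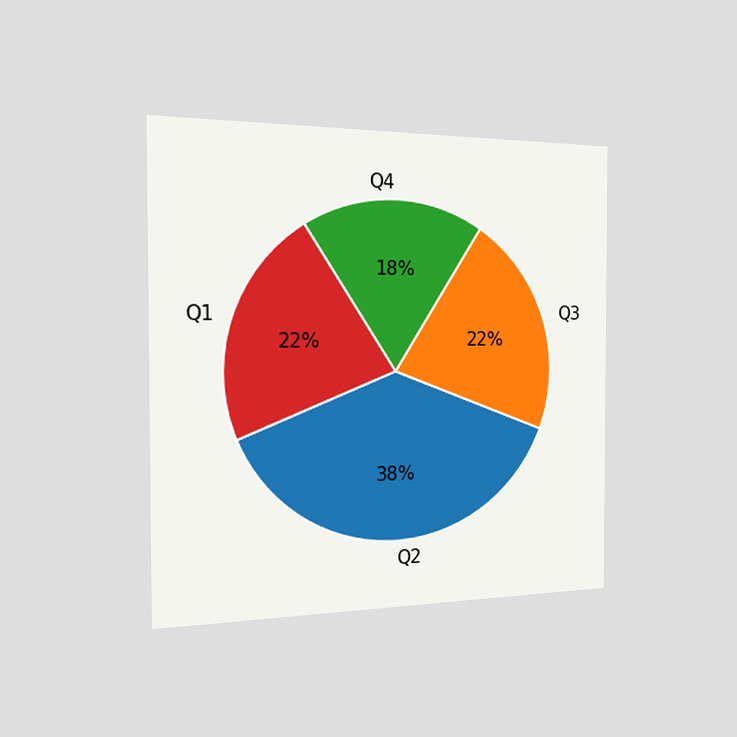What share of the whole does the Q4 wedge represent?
The chart is viewed slightly from the left. The Q4 slice takes up 18% of the pie.

18%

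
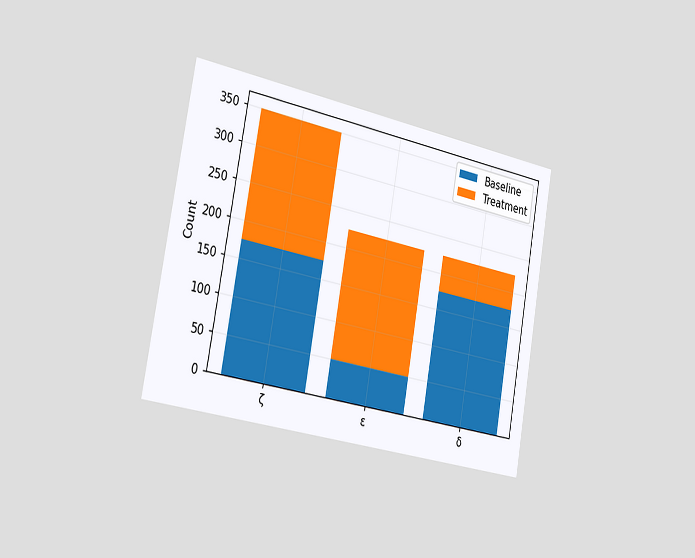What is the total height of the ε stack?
The chart is tilted about 10° clockwise and viewed slightly from the left. The ε stack's top reaches 225 on the y-axis.

225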